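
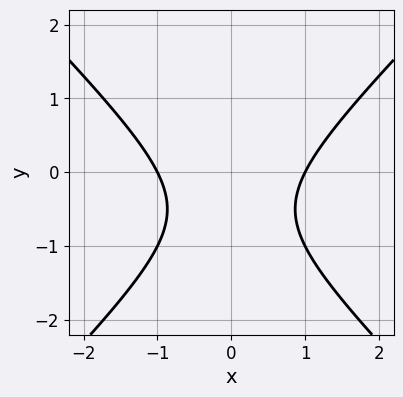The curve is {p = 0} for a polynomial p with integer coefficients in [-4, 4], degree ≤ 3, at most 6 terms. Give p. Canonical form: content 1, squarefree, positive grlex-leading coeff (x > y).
First, the degree is 2 — no degree-1 curve has this shape.
Next, symmetries: the x ↦ −x reflection is a symmetry, so x appears only in even powers.
Then, against the integer gridlines: among the integer gridlines, it crosses the x-axis at x ∈ {-1, 1}; no y-intercept at any integer in the box.
Finally, together with the visible shape, these determine p as stated.

x^2 - y^2 - y - 1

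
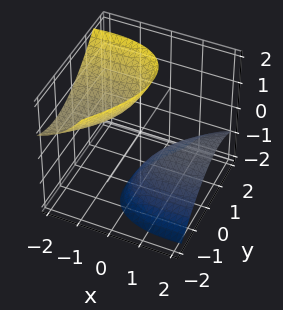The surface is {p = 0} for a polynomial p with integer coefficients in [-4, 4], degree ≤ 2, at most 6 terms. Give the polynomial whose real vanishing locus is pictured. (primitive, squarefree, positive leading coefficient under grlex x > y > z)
First, there are 2 components. Treating them together as one polynomial.
Then, the degree is 2 — no degree-1 surface has this shape.
Next, against the integer gridlines: no x-intercept at any integer in the box; the surface avoids every integer y-axis point in the box.
Finally, assembling these constraints gives the stated polynomial.

x^2 - 2*x*y + 3*x*z + 2*y^2 - z^2 + 2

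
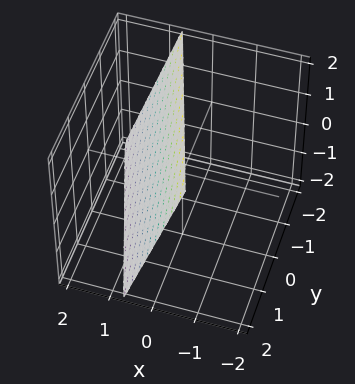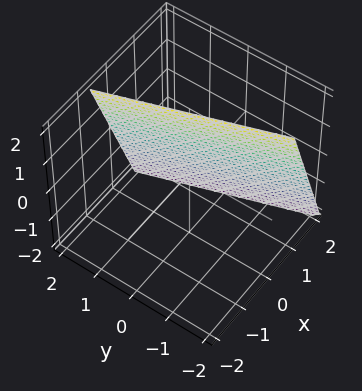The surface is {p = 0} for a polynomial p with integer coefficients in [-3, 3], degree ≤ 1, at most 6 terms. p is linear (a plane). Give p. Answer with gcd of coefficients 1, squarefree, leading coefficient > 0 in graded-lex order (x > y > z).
(a) The degree is 1 — every cross-section is a straight line — this is a plane.
(b) Against the integer gridlines: it crosses the z-axis at the gridline z = 2; one y-axis crossing is at y = 2.
(c) Putting this together gives p.

3*x + y + z - 2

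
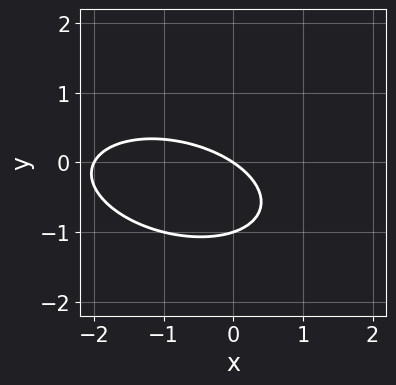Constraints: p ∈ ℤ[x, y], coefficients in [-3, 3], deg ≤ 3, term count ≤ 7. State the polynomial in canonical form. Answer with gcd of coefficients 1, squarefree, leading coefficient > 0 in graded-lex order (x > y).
x^2 + x*y + 3*y^2 + 2*x + 3*y

The degree is 2 — a generic line meets the curve in up to 2 points.
Against the integer gridlines: among the integer gridlines, it crosses the y-axis at y ∈ {-1, 0}; among the integer gridlines, it crosses the x-axis at x ∈ {-2, 0}.
Solving for integer coefficients yields p as stated.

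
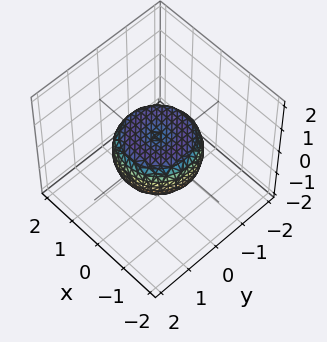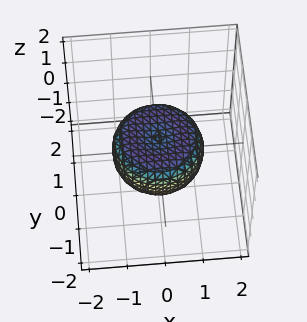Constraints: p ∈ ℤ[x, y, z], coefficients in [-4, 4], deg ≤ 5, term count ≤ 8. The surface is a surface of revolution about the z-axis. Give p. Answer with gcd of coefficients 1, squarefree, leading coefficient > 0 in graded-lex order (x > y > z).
2*x^4 + 4*x^2*y^2 + 2*y^4 - 2*x^2 - 2*y^2 + 3*z^2 - 1

deg p = 4. A generic line meets the surface in up to 4 points.
Symmetry: the z-axis is an axis of rotation, so x and y enter only as x² + y².
Observable constraints: a circular section at z = 0 has radius between 1 and 2.
Matching integer coefficients to the picture gives p.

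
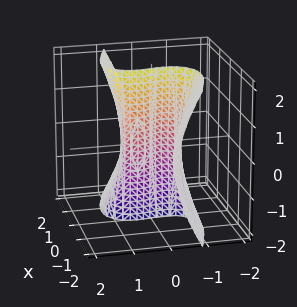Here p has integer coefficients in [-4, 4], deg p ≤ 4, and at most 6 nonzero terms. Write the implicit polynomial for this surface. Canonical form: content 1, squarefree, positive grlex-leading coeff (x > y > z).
3*x^2*y - x*z^2 + 2*y^3 - x - y

(a) Degree: the shape is more complex than any degree-2 surface, so deg p = 3.
(b) Observable constraints: one y-axis crossing is at y = 0; one x-axis crossing is at x = 0.
(c) Assembling these constraints gives the stated polynomial. Check: (0, 0, -1) on the z-axis lies on the surface, and p(0, 0, -1) = 0. ✓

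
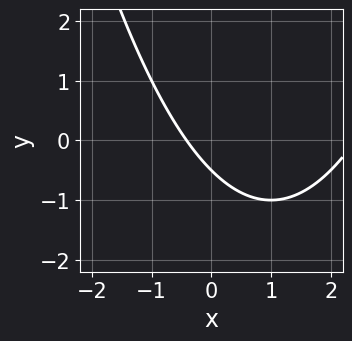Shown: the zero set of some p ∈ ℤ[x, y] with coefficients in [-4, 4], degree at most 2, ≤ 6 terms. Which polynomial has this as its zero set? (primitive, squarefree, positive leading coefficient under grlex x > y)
Degree: the shape is more complex than any degree-1 curve, so deg p = 2.
The integer polynomial consistent with all of this is the stated p.

x^2 - 2*x - 2*y - 1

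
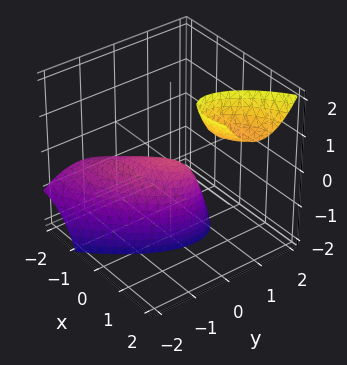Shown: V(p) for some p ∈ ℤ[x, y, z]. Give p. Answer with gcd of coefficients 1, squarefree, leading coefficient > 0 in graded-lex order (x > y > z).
I count 2 distinct pieces. They look like related sheets of one shape, so recover p as a whole.
Degree: the shape is more complex than any degree-1 surface, so deg p = 2.
Observable constraints: it meets the z-axis at z = 0 (among the integer gridlines); it crosses the y-axis at the gridline y = 0; it crosses the x-axis at the gridline x = 0.
Putting this together gives p.

2*x^2 - 3*x*y - 3*x*z + 3*y^2 + 2*z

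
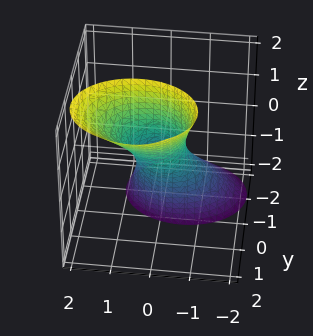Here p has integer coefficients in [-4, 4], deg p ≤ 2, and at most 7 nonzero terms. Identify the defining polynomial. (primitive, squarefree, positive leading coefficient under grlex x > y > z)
2*x^2 - x*z + 3*y^2 - 3*y*z - 1

1. Degree: no degree-1 surface has this shape, so deg p = 2.
2. From the axis intercepts and sections: the surface avoids every integer z-axis point in the box.
3. These observations pin down the coefficients.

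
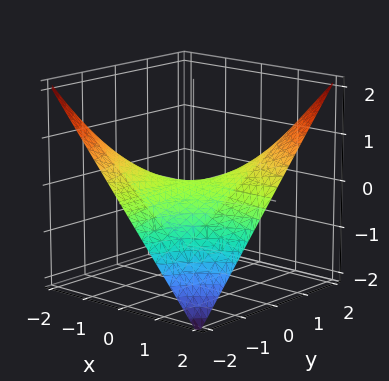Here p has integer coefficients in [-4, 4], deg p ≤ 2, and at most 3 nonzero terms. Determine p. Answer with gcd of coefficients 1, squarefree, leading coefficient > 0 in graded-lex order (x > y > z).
1. deg p = 2. A saddle surface; a quadric.
2. Against the integer gridlines: the visible y-axis segment lies entirely on the surface; the visible x-axis segment lies entirely on the surface; it crosses the z-axis at the gridline z = 0.
3. Together with the visible shape, these determine p as stated.

x*y - 2*z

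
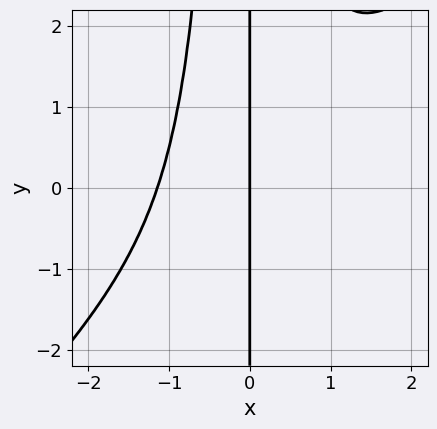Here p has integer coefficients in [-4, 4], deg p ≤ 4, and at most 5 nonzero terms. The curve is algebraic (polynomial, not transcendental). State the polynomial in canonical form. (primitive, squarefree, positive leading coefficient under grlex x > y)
deg p = 4. A generic line meets the curve in up to 4 points.
From the visible intercepts: every point of the y-axis in the box is on the curve; it crosses the x-axis at the gridline x = 0.
Solving for integer coefficients yields p as stated.

2*x^4 - 2*x^3*y + 3*x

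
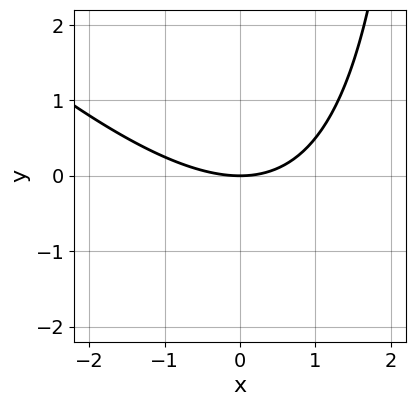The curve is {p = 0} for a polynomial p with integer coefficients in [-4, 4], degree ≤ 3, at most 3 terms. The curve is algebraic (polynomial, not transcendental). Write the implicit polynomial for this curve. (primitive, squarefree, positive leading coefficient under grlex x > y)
x^2 + x*y - 3*y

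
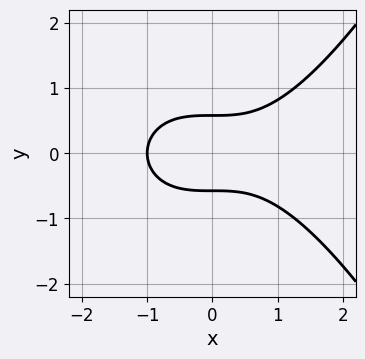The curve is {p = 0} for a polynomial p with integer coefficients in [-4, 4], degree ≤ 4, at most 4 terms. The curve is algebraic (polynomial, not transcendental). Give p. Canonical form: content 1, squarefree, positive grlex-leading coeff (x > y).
x^3 - 3*y^2 + 1

First, deg p = 3. No degree-2 curve has this shape.
Next, symmetries: mirror symmetry y ↦ −y ⇒ only even powers of y.
Then, against the integer gridlines: it meets the x-axis at x = -1 (among the integer gridlines).
Finally, together with the visible shape, these determine p as stated.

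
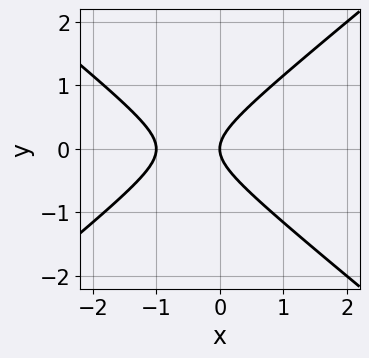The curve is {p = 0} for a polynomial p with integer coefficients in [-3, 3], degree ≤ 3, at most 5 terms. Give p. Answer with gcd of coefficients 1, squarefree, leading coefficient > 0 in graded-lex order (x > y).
2*x^2 - 3*y^2 + 2*x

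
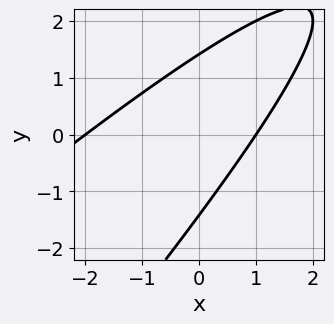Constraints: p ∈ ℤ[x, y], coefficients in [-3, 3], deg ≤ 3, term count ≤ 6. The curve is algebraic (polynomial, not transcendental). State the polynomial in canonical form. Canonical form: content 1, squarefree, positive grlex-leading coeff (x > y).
First, deg p = 2. No degree-1 curve has this shape.
Next, from the visible intercepts: the x-axis gridline crossings are at x ∈ {-2, 1}.
Finally, putting this together gives p.

x^2 - 2*x*y + y^2 + x - 2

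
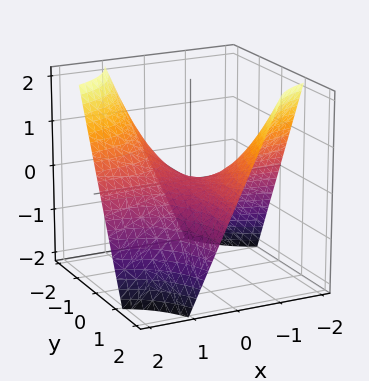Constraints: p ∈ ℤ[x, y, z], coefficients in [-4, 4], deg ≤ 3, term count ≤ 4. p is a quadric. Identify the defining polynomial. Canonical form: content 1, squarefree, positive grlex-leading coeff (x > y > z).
x*y + z

(a) Degree: a saddle surface; a quadric, so deg p = 2.
(b) From the visible intercepts: the visible y-axis segment lies entirely on the surface; the visible x-axis segment lies entirely on the surface; one z-axis crossing is at z = 0.
(c) Together with the visible shape, these determine p as stated.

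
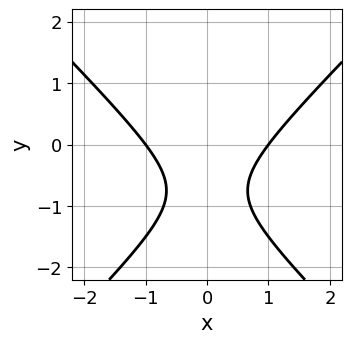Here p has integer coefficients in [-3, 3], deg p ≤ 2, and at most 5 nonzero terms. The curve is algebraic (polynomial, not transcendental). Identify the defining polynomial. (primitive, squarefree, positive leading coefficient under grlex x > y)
2*x^2 - 2*y^2 - 3*y - 2

(a) Degree: no degree-1 curve has this shape, so deg p = 2.
(b) Symmetries: mirror symmetry x ↦ −x ⇒ only even powers of x.
(c) Checking where it meets the axes: the curve avoids every integer y-axis point in the box; the x-axis gridline crossings are at x ∈ {-1, 1}.
(d) Putting this together gives p.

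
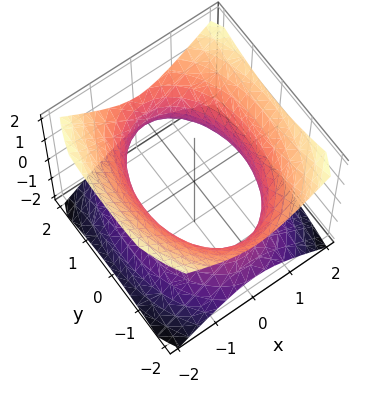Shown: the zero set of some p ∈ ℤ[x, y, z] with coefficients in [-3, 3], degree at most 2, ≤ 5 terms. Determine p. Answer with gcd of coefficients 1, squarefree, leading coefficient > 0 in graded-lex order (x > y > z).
1. Degree: an hourglass — one-sheet hyperboloid; a quadric, so deg p = 2.
2. Symmetries: the x ↦ −x reflection is a symmetry, so x appears only in even powers; mirror symmetry y ↦ −y ⇒ only even powers of y; mirror symmetry z ↦ −z ⇒ only even powers of z.
3. Against the integer gridlines: the surface avoids every integer z-axis point in the box.
4. These observations pin down the coefficients.

2*x^2 + y^2 - 2*z^2 - 3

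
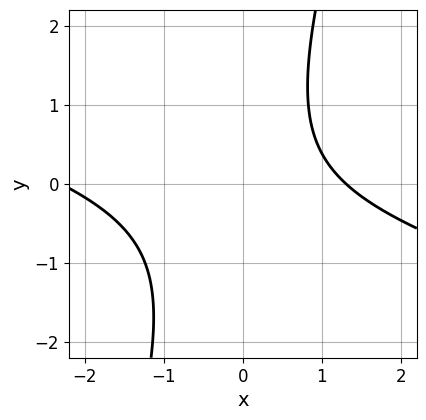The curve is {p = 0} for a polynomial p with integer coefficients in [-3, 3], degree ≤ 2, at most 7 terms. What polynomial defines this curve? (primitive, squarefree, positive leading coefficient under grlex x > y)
(a) deg p = 2. The shape is more complex than any degree-1 curve.
(b) Reading off the gridlines: it misses every integer gridline on the y-axis.
(c) Assembling these constraints gives the stated polynomial.

x^2 + 3*x*y - y^2 + x - 3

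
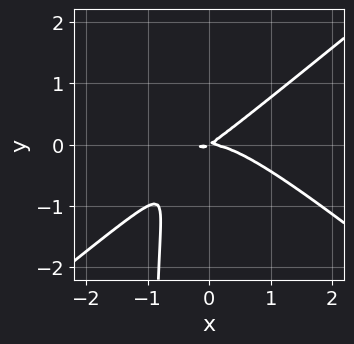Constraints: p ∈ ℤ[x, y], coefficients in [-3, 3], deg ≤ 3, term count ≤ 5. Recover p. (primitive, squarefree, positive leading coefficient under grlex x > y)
2*x^3 - 3*x*y^2 + 2*x*y - 3*y^2

(a) Degree: a generic line meets the curve in up to 3 points, so deg p = 3.
(b) Checking where it meets the axes: it meets the y-axis at y = 0 (among the integer gridlines); it meets the x-axis at x = 0 (among the integer gridlines).
(c) These observations pin down the coefficients.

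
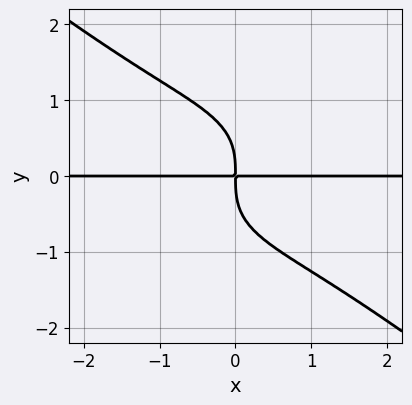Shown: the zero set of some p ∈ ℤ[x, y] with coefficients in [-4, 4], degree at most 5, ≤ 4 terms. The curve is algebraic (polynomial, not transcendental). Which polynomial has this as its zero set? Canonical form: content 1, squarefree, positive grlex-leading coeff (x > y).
First, degree: a generic line meets the curve in up to 4 points, so deg p = 4.
Then, reading off the gridlines: every point of the x-axis in the box is on the curve.
Finally, the integer polynomial consistent with all of this is the stated p.

x^3*y + 2*y^4 + 3*x*y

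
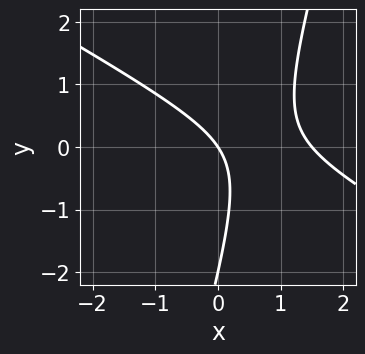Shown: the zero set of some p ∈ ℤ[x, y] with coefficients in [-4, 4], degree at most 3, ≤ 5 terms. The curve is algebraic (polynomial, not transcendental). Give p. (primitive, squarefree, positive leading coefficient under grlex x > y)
First, degree: the shape is more complex than any degree-1 curve, so deg p = 2.
Then, checking where it meets the axes: the y-axis gridline crossings are at y ∈ {-2, 0}; it crosses the x-axis at the gridline x = 0.
Finally, matching integer coefficients to the picture gives p.

2*x^2 + 3*x*y - y^2 - 3*x - 2*y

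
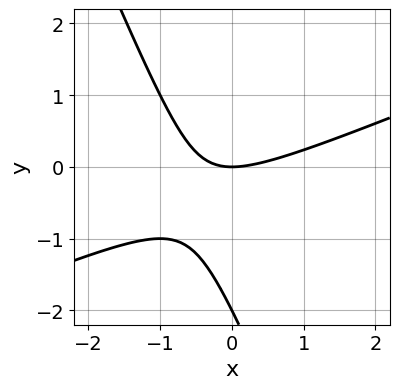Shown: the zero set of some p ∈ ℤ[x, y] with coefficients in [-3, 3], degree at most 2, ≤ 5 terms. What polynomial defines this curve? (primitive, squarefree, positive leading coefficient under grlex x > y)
1. The degree is 2 — a generic line meets the curve in up to 2 points.
2. From the axis intercepts and sections: the y-axis gridline crossings are at y ∈ {-2, 0}; it meets the x-axis at x = 0 (among the integer gridlines).
3. These observations pin down the coefficients.

x^2 - 2*x*y - y^2 - 2*y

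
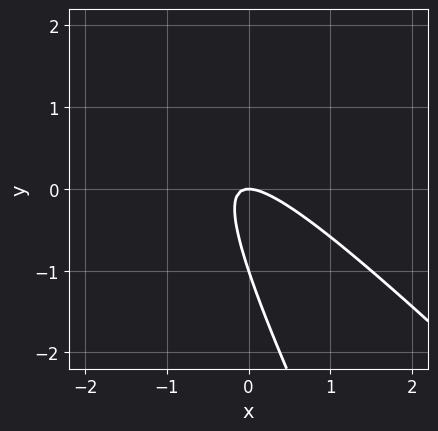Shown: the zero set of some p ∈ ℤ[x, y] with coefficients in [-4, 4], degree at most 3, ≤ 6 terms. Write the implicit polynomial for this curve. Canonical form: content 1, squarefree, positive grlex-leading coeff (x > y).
2*x^2 + 3*x*y + y^2 + y

(a) deg p = 2.
(b) From the axis intercepts and sections: it crosses the x-axis at the gridline x = 0; the y-axis gridline crossings are at y ∈ {-1, 0}.
(c) These observations pin down the coefficients.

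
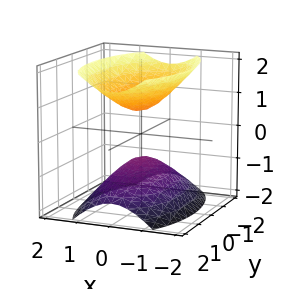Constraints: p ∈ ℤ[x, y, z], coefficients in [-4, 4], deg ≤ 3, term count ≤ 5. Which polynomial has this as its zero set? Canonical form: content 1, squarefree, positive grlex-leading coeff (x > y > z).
3*x^2 + y^2 - 2*z^2 + 1

(a) I count 2 distinct pieces. Treating them together as one polynomial.
(b) Degree: two sheets facing apart; a quadric, so deg p = 2.
(c) Symmetries: the x ↦ −x reflection is a symmetry, so x appears only in even powers; it's symmetric under y → −y, forcing even powers of y; it's symmetric under z → −z, forcing even powers of z.
(d) Observable constraints: it misses every integer gridline on the y-axis; no x-intercept at any integer in the box.
(e) Solving for integer coefficients yields p as stated.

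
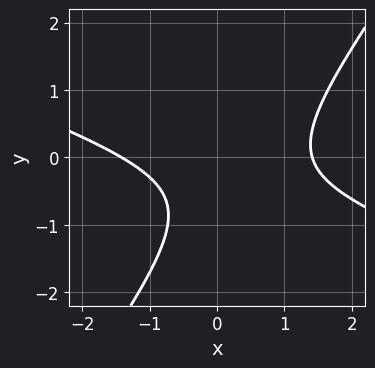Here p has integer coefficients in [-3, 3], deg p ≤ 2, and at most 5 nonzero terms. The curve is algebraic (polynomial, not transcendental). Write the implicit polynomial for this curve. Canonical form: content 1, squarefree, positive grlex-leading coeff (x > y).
x^2 + 2*x*y - 2*y^2 - 2*y - 2

(a) Degree: no degree-1 curve has this shape, so deg p = 2.
(b) Reading off the gridlines: it misses every integer gridline on the y-axis.
(c) Assembling these constraints gives the stated polynomial.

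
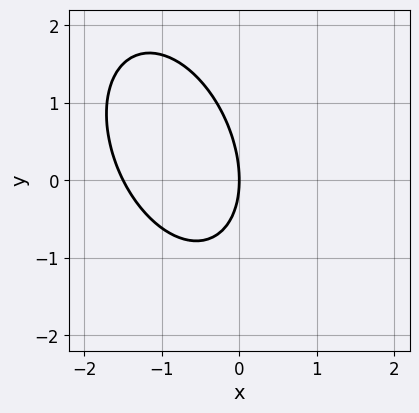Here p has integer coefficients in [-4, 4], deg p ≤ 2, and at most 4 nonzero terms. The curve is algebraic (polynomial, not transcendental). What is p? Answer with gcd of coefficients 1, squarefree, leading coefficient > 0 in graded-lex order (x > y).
2*x^2 + x*y + y^2 + 3*x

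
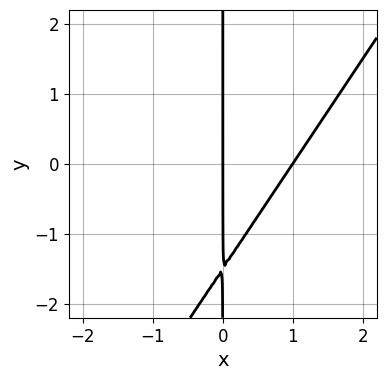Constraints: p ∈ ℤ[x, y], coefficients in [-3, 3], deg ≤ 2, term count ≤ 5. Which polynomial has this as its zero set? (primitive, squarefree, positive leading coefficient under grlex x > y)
First, degree: no degree-1 curve has this shape, so deg p = 2.
Then, observable constraints: the visible y-axis segment lies entirely on the curve; the x-axis gridline crossings are at x ∈ {0, 1}.
Finally, matching integer coefficients to the picture gives p.

3*x^2 - 2*x*y - 3*x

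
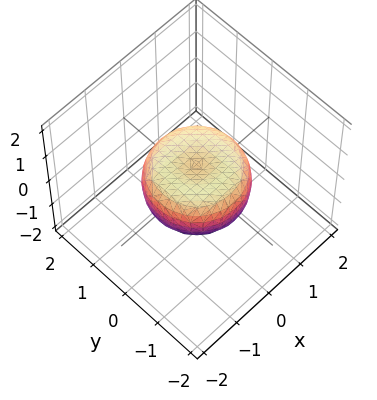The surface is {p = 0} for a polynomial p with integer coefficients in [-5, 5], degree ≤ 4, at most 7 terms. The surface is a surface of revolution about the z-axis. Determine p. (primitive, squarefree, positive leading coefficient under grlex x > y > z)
Degree: the shape is more complex than any degree-3 surface, so deg p = 4.
Symmetry: the z-axis is an axis of rotation, so x and y enter only as x² + y².
Observable constraints: a circular section at z = 0 has radius between 1 and 2.
Matching integer coefficients to the picture gives p.

2*x^4 + 4*x^2*y^2 + 2*y^4 - 2*x^2 - 2*y^2 + 3*z^2 - 1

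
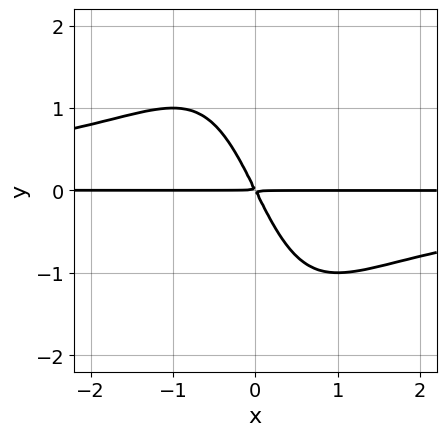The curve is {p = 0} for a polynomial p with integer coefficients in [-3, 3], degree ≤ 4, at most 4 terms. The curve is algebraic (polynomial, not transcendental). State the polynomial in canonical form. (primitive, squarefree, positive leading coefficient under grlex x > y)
x^2*y^2 + 2*x*y + y^2

(a) The degree is 4 — the shape is more complex than any degree-3 curve.
(b) Observable constraints: the visible x-axis segment lies entirely on the curve.
(c) Putting this together gives p.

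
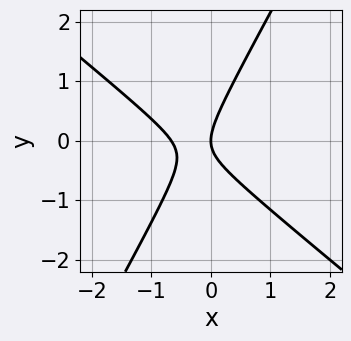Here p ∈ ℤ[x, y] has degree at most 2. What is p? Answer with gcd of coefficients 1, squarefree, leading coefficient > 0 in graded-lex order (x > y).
3*x^2 + 2*x*y - 2*y^2 + 2*x

First, the degree is 2 — the shape is more complex than any degree-1 curve.
Then, reading off the gridlines: one x-axis crossing is at x = 0; it meets the y-axis at y = 0 (among the integer gridlines).
Finally, putting this together gives p.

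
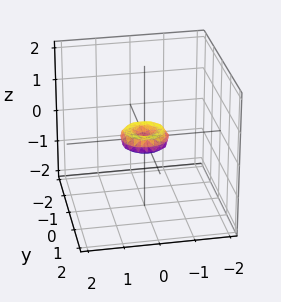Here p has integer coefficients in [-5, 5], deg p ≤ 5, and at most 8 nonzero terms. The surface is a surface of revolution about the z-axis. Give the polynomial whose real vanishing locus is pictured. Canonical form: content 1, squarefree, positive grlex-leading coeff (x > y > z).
2*x^4 + 4*x^2*y^2 + 2*y^4 - x^2 - y^2 + 2*z^2

The degree is 4 — no degree-3 surface has this shape.
By symmetry, the z-axis is an axis of rotation, so x and y enter only as x² + y².
From the axis intercepts and sections: it meets the z-axis at z = 0 (among the integer gridlines); it meets the y-axis at y = 0 (among the integer gridlines); it crosses the x-axis at the gridline x = 0.
Putting this together gives p.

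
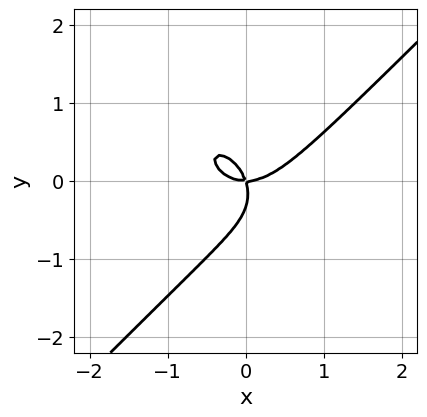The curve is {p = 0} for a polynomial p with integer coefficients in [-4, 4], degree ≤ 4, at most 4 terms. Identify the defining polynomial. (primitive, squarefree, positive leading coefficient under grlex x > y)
Degree: a generic line meets the curve in up to 3 points, so deg p = 3.
Against the integer gridlines: it meets the y-axis at y = 0 (among the integer gridlines); it meets the x-axis at x = 0 (among the integer gridlines).
Matching integer coefficients to the picture gives p.

3*x^3 - 3*y^3 - 3*x*y - y^2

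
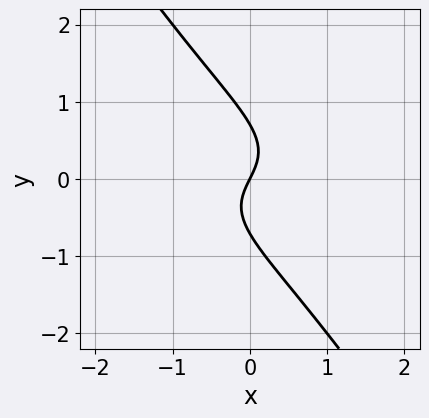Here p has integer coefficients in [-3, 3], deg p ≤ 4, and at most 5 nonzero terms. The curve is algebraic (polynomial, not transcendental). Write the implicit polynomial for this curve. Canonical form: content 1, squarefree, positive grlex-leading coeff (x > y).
1. Degree: the shape is more complex than any degree-2 curve, so deg p = 3.
2. From the visible intercepts: it meets the x-axis at x = 0 (among the integer gridlines); one y-axis crossing is at y = 0.
3. Putting this together gives p.

3*x*y^2 + 2*y^3 + 2*x - y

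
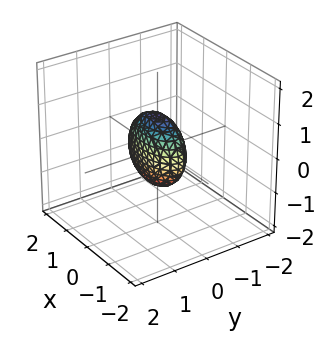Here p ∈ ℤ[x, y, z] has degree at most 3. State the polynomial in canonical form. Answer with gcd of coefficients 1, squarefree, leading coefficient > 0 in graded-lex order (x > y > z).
x^2 + 3*y^2 + z^2 - 1

Degree: bounded and convex; a quadric, so deg p = 2.
Symmetries: the x ↦ −x reflection is a symmetry, so x appears only in even powers; mirror symmetry y ↦ −y ⇒ only even powers of y; it's symmetric under z → −z, forcing even powers of z.
From the visible intercepts: the x-axis gridline crossings are at x ∈ {-1, 1}; the z-axis gridline crossings are at z ∈ {-1, 1}.
Assembling these constraints gives the stated polynomial.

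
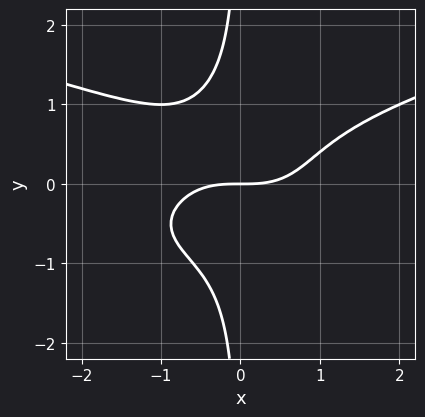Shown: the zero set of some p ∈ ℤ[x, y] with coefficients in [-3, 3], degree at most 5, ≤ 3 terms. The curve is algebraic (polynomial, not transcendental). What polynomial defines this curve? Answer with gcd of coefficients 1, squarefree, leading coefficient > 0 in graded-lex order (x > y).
3*x*y^3 - x^3 + 2*y

(a) Degree: a generic line meets the curve in up to 4 points, so deg p = 4.
(b) From the visible intercepts: one x-axis crossing is at x = 0; it crosses the y-axis at the gridline y = 0.
(c) These observations pin down the coefficients.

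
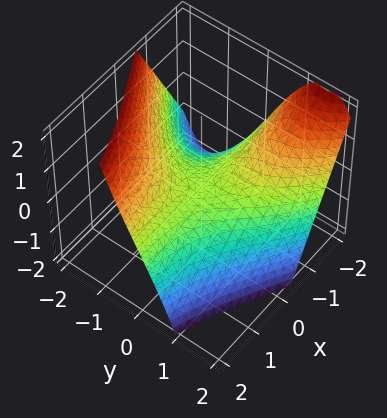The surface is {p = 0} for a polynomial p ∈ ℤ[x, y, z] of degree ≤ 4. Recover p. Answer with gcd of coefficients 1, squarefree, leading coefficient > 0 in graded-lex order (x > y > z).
deg p = 3. No degree-2 surface has this shape.
Checking where it meets the axes: one y-axis crossing is at y = 0; one z-axis crossing is at z = 0.
The integer polynomial consistent with all of this is the stated p. Check: (2, 0, 0) on the x-axis lies on the surface, and p(2, 0, 0) = 0. ✓

y^3 + 3*x*y + 3*z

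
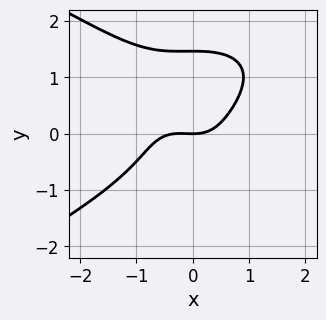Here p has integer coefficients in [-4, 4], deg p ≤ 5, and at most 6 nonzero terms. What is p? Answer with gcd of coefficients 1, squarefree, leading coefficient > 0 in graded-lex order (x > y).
(a) Degree: no degree-3 curve has this shape, so deg p = 4.
(b) From the visible intercepts: it crosses the x-axis at the gridline x = 0; one y-axis crossing is at y = 0.
(c) Fitting integer coefficients to these (and the overall shape) gives p.

3*y^4 + 3*x^3 - 3*y^3 + x^2 - 3*y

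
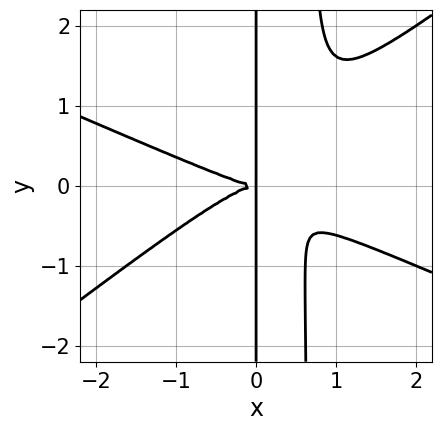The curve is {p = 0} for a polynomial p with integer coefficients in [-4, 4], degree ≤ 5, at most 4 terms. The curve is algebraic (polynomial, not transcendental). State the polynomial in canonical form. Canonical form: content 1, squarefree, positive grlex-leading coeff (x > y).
x^4 + x^3*y - 3*x^2*y^2 + 2*x*y^2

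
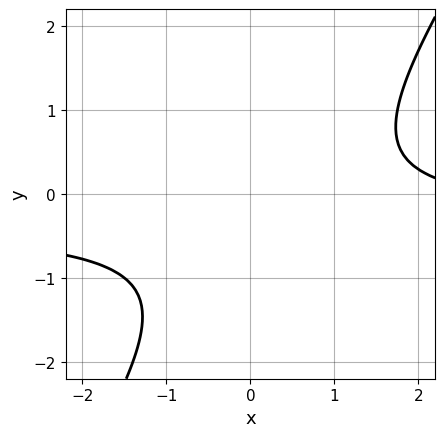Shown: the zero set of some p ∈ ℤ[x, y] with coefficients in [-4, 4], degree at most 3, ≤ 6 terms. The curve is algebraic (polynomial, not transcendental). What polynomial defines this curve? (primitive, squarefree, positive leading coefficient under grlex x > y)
3*x*y - 2*y^2 + x - 2*y - 3

1. The degree is 2 — a generic line meets the curve in up to 2 points.
2. Reading off the gridlines: it misses every integer gridline on the y-axis; no x-intercept at any integer in the box.
3. Putting this together gives p.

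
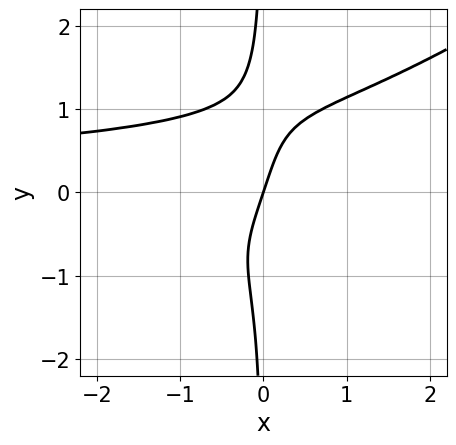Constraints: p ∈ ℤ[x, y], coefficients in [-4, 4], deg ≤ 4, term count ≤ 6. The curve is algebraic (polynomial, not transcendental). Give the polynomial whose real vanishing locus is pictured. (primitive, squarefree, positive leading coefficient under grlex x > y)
2*x^2*y^2 - 3*x*y^3 + 3*x - y

(a) Degree: no degree-3 curve has this shape, so deg p = 4.
(b) Reading off the gridlines: it meets the y-axis at y = 0 (among the integer gridlines); it meets the x-axis at x = 0 (among the integer gridlines).
(c) Matching integer coefficients to the picture gives p.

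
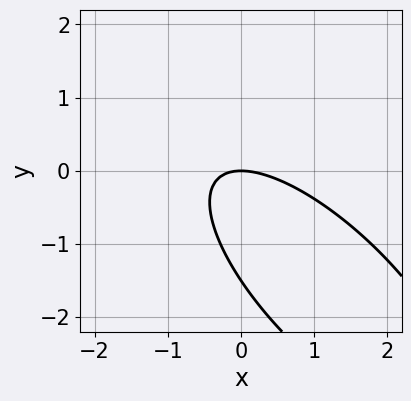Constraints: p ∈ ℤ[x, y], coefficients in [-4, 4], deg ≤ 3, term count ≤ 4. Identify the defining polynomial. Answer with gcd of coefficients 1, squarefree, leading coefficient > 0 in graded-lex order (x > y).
(a) deg p = 2. A generic line meets the curve in up to 2 points.
(b) From the visible intercepts: one y-axis crossing is at y = 0; it crosses the x-axis at the gridline x = 0.
(c) Putting this together gives p.

2*x^2 + 3*x*y + 2*y^2 + 3*y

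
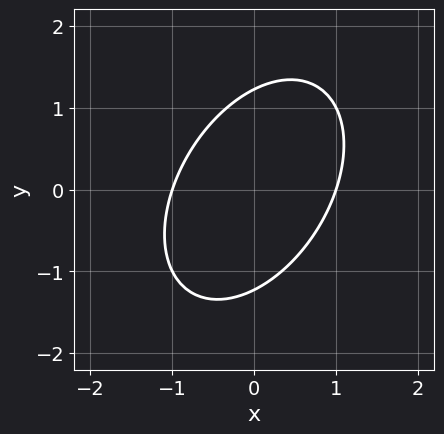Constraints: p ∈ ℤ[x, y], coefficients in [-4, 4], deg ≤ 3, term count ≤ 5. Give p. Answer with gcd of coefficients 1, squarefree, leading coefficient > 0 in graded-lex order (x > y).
1. The degree is 2 — a generic line meets the curve in up to 2 points.
2. Against the integer gridlines: the x-axis gridline crossings are at x ∈ {-1, 1}.
3. The integer polynomial consistent with all of this is the stated p.

3*x^2 - 2*x*y + 2*y^2 - 3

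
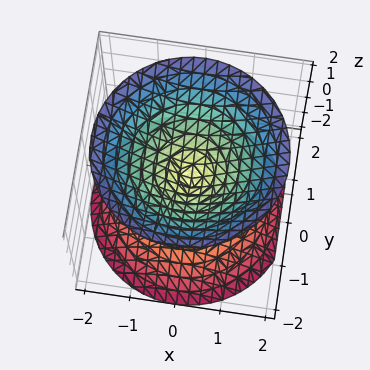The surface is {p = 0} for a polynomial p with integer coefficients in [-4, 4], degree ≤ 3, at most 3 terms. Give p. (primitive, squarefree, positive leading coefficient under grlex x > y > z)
x^2 + y^2 - z^2

1. There are 2 components.
2. Degree: a double cone through the origin; a quadric, so deg p = 2.
3. Symmetries: the z-axis is an axis of rotation, so x and y enter only as x² + y²; the z ↦ −z reflection is a symmetry, so z appears only in even powers.
4. From the axis intercepts and sections: it crosses the y-axis at the gridline y = 0; it meets the z-axis at z = 0 (among the integer gridlines); it crosses the x-axis at the gridline x = 0; a circular section at z = 1 has radius exactly 1.
5. Solving for integer coefficients yields p as stated.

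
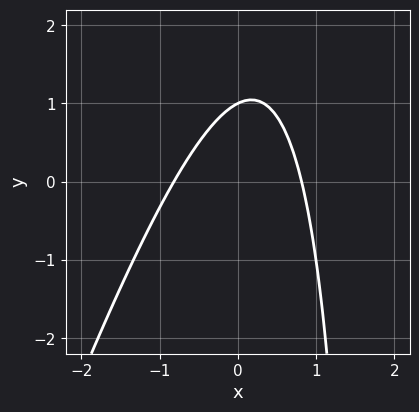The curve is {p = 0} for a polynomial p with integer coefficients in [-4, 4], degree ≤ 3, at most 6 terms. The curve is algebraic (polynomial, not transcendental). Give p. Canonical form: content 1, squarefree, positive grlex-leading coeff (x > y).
(a) The degree is 2 — the shape is more complex than any degree-1 curve.
(b) Observable constraints: one y-axis crossing is at y = 1.
(c) Together with the visible shape, these determine p as stated.

3*x^2 - x*y + 2*y - 2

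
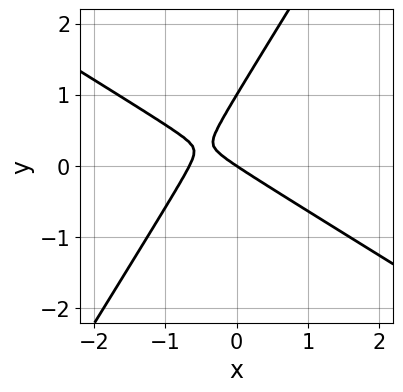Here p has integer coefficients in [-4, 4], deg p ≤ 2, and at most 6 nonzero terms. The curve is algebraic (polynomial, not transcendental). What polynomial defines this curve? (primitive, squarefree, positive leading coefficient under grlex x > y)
(a) Degree: a generic line meets the curve in up to 2 points, so deg p = 2.
(b) Reading off the gridlines: it meets the x-axis at x = 0 (among the integer gridlines); the y-axis gridline crossings are at y ∈ {0, 1}.
(c) These observations pin down the coefficients.

3*x^2 + 3*x*y - 3*y^2 + 2*x + 3*y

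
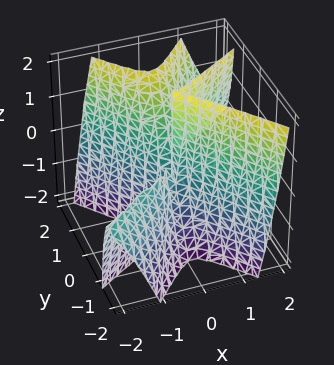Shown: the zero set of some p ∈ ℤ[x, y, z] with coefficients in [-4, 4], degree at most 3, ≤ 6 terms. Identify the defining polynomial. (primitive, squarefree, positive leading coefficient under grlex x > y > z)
2*x^3 - 3*x^2*y - x*y^2 + 2*y^3 - y^2*z

First, degree: the shape is more complex than any degree-2 surface, so deg p = 3.
Next, against the integer gridlines: it meets the y-axis at y = 0 (among the integer gridlines); one x-axis crossing is at x = 0; the visible z-axis segment lies entirely on the surface.
Finally, the integer polynomial consistent with all of this is the stated p.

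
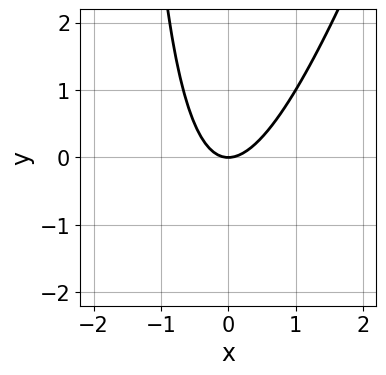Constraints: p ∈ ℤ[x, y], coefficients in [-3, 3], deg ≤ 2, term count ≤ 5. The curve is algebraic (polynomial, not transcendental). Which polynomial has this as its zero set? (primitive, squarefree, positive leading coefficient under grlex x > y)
3*x^2 - x*y - 2*y

1. deg p = 2.
2. From the axis intercepts and sections: one y-axis crossing is at y = 0; one x-axis crossing is at x = 0.
3. These observations pin down the coefficients.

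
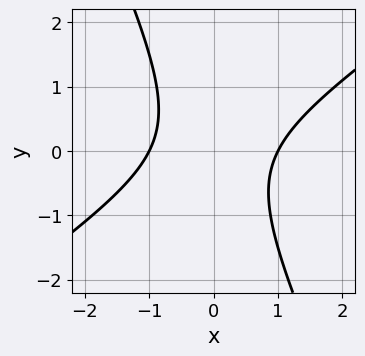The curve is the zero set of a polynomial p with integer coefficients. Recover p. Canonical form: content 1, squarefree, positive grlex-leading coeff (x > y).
Degree: a generic line meets the curve in up to 2 points, so deg p = 2.
Against the integer gridlines: among the integer gridlines, it crosses the x-axis at x ∈ {-1, 1}; no y-intercept at any integer in the box.
The integer polynomial consistent with all of this is the stated p.

3*x^2 - 3*x*y - 2*y^2 - 3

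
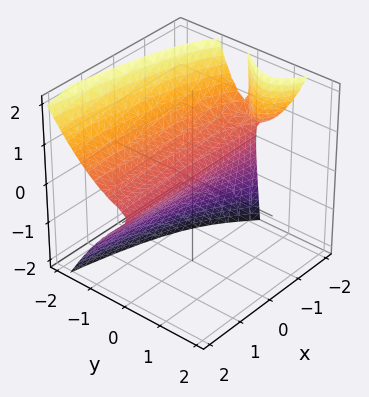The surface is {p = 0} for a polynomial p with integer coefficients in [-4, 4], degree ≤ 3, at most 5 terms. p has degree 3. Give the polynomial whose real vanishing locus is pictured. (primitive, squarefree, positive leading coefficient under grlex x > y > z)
x*z^2 + 2*y^3 - 2*y*z + 2*z^2 + y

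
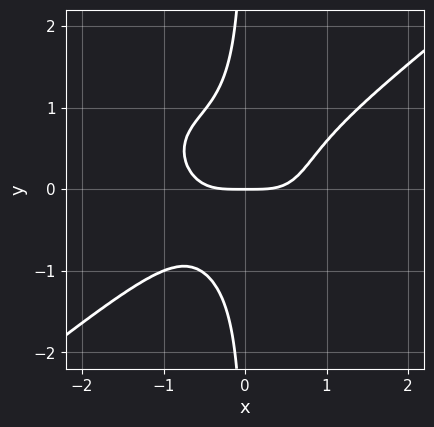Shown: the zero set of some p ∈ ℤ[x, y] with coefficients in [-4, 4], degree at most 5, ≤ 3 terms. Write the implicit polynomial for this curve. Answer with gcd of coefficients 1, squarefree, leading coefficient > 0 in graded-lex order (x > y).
x^4 - 2*x*y^3 - y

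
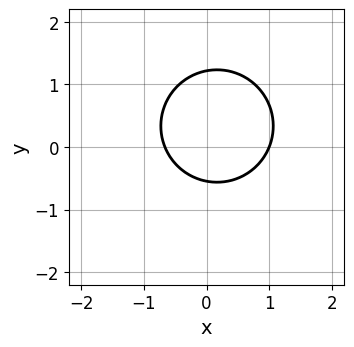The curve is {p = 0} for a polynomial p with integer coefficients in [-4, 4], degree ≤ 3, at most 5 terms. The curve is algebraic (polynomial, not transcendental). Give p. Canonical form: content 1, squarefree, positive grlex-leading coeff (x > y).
1. The degree is 2 — no degree-1 curve has this shape.
2. From the axis intercepts and sections: one x-axis crossing is at x = 1.
3. Together with the visible shape, these determine p as stated.

3*x^2 + 3*y^2 - x - 2*y - 2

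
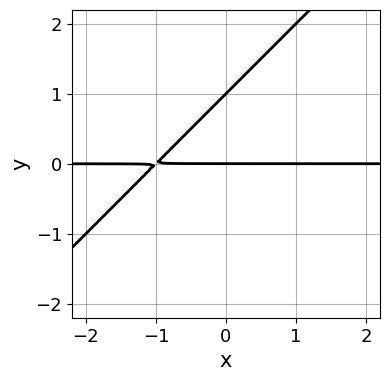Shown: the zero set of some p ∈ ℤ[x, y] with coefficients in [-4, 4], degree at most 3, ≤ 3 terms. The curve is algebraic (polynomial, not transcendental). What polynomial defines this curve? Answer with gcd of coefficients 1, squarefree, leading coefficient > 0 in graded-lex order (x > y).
1. Degree: no degree-1 curve has this shape, so deg p = 2.
2. Observable constraints: the visible x-axis segment lies entirely on the curve; among the integer gridlines, it crosses the y-axis at y ∈ {0, 1}.
3. Putting this together gives p.

x*y - y^2 + y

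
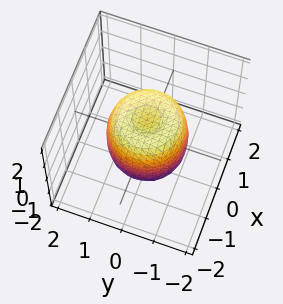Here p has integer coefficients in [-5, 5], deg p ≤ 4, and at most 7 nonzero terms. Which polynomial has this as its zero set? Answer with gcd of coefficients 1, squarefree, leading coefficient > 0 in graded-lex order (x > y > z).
2*x^4 + 4*x^2*y^2 + 2*y^4 - 2*x^2 - 2*y^2 + z^2 - 1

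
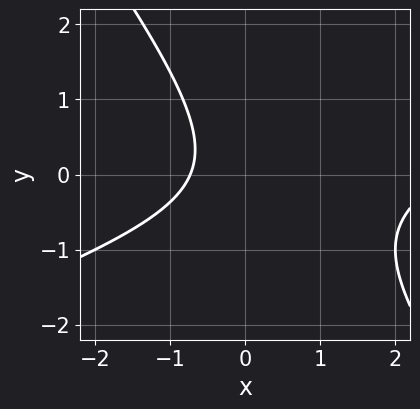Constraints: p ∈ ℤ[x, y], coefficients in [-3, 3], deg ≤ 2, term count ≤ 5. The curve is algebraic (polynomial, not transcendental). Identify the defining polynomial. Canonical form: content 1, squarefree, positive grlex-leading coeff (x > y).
x^2 - 2*x*y - 2*y^2 - 2*x - 2

(a) deg p = 2. The shape is more complex than any degree-1 curve.
(b) Against the integer gridlines: the curve avoids every integer y-axis point in the box.
(c) Matching integer coefficients to the picture gives p.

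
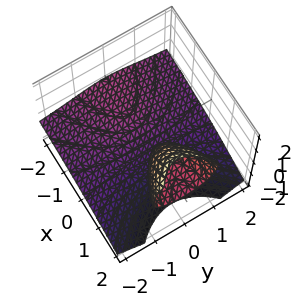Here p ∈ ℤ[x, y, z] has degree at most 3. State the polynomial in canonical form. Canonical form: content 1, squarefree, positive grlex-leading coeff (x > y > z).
2*y^2*z + z^3 - 3*x*z + 2*y^2 + 1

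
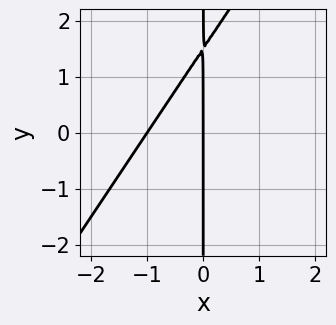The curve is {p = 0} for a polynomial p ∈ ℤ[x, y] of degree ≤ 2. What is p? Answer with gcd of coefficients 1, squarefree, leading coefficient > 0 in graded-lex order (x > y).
3*x^2 - 2*x*y + 3*x

First, the degree is 2 — no degree-1 curve has this shape.
Then, from the axis intercepts and sections: every point of the y-axis in the box is on the curve; the x-axis gridline crossings are at x ∈ {-1, 0}.
Finally, solving for integer coefficients yields p as stated.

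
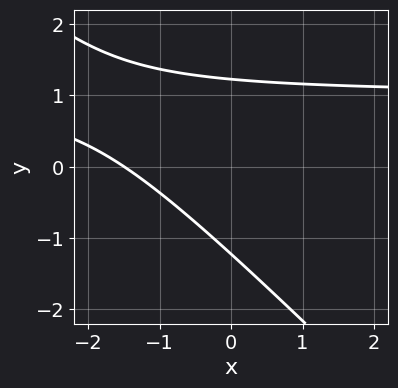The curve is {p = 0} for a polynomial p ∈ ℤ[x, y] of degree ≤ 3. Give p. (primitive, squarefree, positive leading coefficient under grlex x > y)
2*x*y + 2*y^2 - 2*x - 3

1. The degree is 2 — the shape is more complex than any degree-1 curve.
2. Matching integer coefficients to the picture gives p.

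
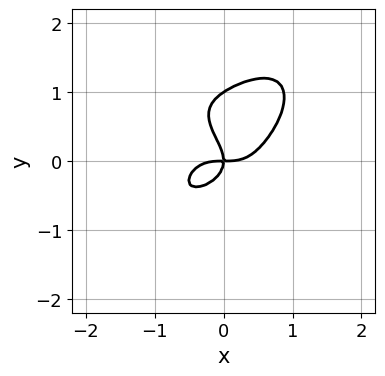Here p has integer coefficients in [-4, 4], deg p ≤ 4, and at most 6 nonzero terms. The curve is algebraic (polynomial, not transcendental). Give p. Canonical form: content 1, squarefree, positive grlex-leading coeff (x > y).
deg p = 4.
Observable constraints: the y-axis gridline crossings are at y ∈ {0, 1}; it crosses the x-axis at the gridline x = 0.
Solving for integer coefficients yields p as stated.

3*x^4 + 3*y^4 - 3*y^3 - 2*x*y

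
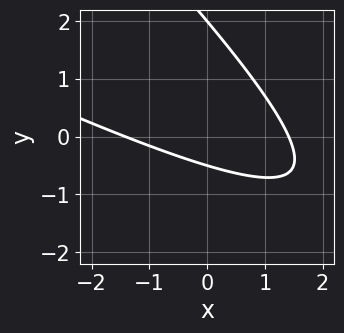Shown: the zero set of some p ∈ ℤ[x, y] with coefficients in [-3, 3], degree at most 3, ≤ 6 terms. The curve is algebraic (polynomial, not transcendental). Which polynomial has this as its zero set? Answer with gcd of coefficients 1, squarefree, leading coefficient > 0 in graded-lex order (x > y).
(a) Degree: the shape is more complex than any degree-1 curve, so deg p = 2.
(b) From the axis intercepts and sections: it meets the y-axis at y = 2 (among the integer gridlines).
(c) Fitting integer coefficients to these (and the overall shape) gives p.

x^2 + 3*x*y + 2*y^2 - 3*y - 2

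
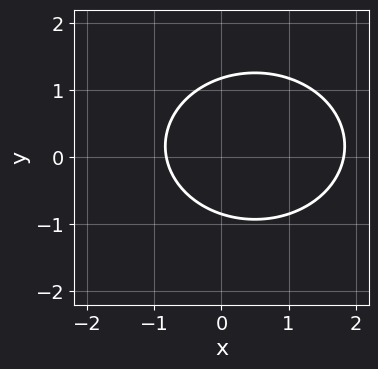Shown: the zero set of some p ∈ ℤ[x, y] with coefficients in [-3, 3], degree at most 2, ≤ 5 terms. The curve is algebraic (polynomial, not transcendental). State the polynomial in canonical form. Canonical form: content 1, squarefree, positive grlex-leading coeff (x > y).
1. The degree is 2 — no degree-1 curve has this shape.
2. Matching integer coefficients to the picture gives p.

2*x^2 + 3*y^2 - 2*x - y - 3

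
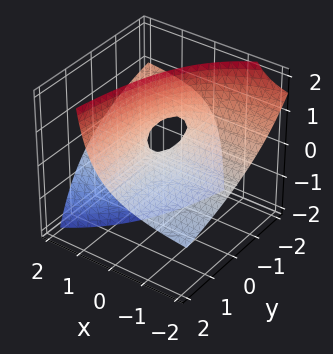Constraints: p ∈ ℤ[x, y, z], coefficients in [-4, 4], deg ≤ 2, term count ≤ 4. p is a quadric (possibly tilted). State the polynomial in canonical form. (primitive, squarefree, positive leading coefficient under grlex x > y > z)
deg p = 2. The shape is more complex than any degree-1 surface.
Checking where it meets the axes: the visible y-axis segment lies entirely on the surface; the visible x-axis segment lies entirely on the surface; it meets the z-axis at z = 0 (among the integer gridlines).
Fitting integer coefficients to these (and the overall shape) gives p.

x*y + 2*x*z - y*z - z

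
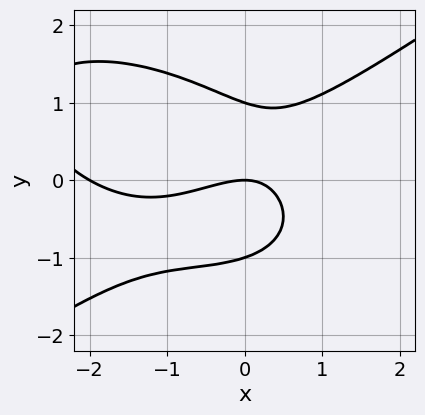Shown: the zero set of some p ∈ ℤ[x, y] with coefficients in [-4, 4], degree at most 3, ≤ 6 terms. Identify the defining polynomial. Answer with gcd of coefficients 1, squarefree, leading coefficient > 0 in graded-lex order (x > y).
x^3 - 3*y^3 + 2*x^2 - 2*x*y + 3*y

1. deg p = 3.
2. Against the integer gridlines: the y-axis gridline crossings are at y ∈ {-1, 0, 1}; among the integer gridlines, it crosses the x-axis at x ∈ {-2, 0}.
3. Solving for integer coefficients yields p as stated.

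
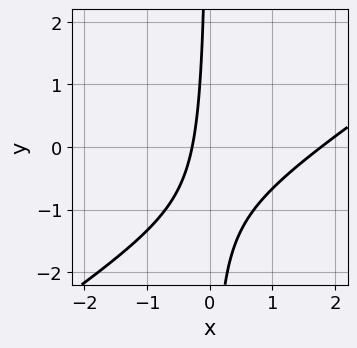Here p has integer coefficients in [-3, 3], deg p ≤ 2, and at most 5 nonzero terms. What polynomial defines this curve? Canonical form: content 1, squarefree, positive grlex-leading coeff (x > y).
The degree is 2 — the shape is more complex than any degree-1 curve.
From the axis intercepts and sections: it misses every integer gridline on the y-axis.
Matching integer coefficients to the picture gives p.

2*x^2 - 3*x*y - 3*x - 1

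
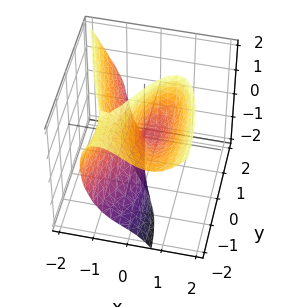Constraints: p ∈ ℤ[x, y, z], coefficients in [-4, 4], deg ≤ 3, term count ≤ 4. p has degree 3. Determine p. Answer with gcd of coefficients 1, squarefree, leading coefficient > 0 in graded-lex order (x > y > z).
3*x^3 + y*z^2 - 3*x*z + y^2

First, deg p = 3. No degree-2 surface has this shape.
Next, observable constraints: one x-axis crossing is at x = 0; it meets the y-axis at y = 0 (among the integer gridlines); the visible z-axis segment lies entirely on the surface.
Finally, assembling these constraints gives the stated polynomial.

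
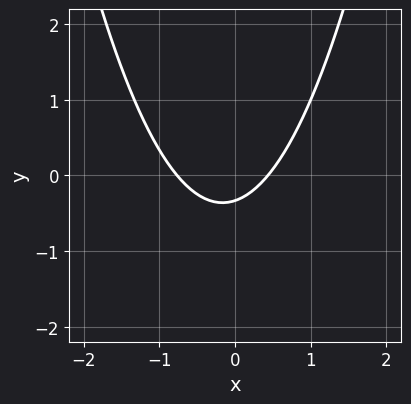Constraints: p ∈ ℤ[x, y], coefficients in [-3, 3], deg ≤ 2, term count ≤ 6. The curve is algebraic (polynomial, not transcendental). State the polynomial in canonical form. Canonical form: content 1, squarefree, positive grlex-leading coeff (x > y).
(a) Degree: a generic line meets the curve in up to 2 points, so deg p = 2.
(b) Putting this together gives p.

3*x^2 + x - 3*y - 1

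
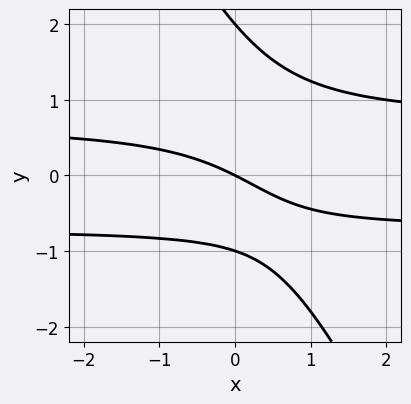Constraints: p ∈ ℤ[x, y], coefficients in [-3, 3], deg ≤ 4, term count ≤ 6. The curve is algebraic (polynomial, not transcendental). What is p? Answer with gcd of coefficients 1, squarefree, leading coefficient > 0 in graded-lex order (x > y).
1. The degree is 3 — a generic line meets the curve in up to 3 points.
2. From the visible intercepts: the y-axis gridline crossings are at y ∈ {-1, 0, 2}; it crosses the x-axis at the gridline x = 0.
3. These observations pin down the coefficients.

2*x*y^2 + y^3 - y^2 - x - 2*y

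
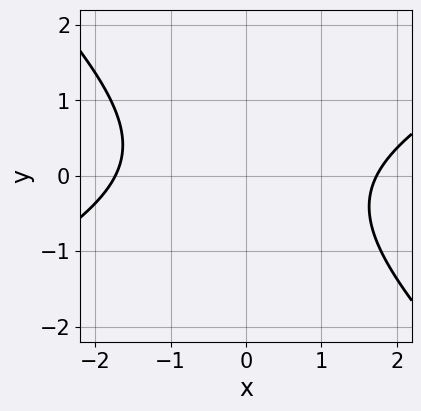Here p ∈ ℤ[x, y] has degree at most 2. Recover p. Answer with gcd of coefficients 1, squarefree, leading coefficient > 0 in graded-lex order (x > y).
deg p = 2.
Reading off the gridlines: no y-intercept at any integer in the box.
Fitting integer coefficients to these (and the overall shape) gives p.

x^2 - x*y - 2*y^2 - 3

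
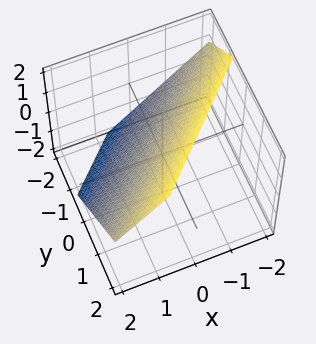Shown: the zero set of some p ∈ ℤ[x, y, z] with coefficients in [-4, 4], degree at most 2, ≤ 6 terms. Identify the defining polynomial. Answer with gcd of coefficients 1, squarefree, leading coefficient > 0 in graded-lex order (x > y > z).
Degree: the surface is flat (a plane), so deg p = 1.
Solving for integer coefficients yields p as stated.

3*x - 3*y + 3*z - 2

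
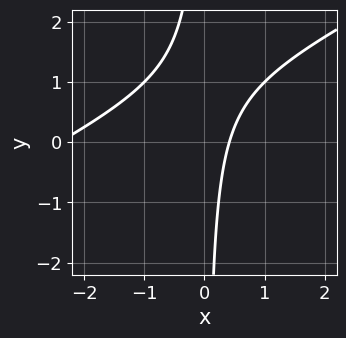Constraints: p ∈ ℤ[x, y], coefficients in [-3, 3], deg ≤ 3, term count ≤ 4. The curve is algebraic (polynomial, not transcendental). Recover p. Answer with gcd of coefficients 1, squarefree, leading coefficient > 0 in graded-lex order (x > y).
x^2 - 2*x*y + 2*x - 1

Degree: the shape is more complex than any degree-1 curve, so deg p = 2.
Against the integer gridlines: it misses every integer gridline on the y-axis.
The integer polynomial consistent with all of this is the stated p.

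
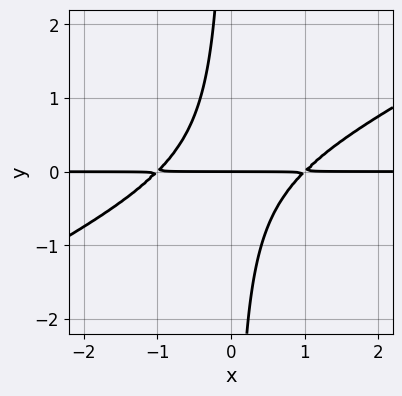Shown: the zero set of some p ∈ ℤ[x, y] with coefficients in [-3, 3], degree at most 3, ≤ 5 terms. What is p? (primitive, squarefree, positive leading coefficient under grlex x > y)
The degree is 3 — no degree-2 curve has this shape.
Reading off the gridlines: every point of the x-axis in the box is on the curve; it crosses the y-axis at the gridline y = 0.
Together with the visible shape, these determine p as stated.

x^2*y - 2*x*y^2 - y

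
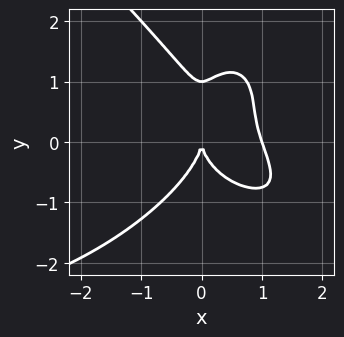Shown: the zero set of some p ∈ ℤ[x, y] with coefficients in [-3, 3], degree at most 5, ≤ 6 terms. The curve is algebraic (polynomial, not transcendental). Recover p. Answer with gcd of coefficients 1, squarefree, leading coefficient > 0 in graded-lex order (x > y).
x^3*y + y^4 + 3*x^3 - y^3 - 3*x^2

1. The degree is 4 — no degree-3 curve has this shape.
2. From the axis intercepts and sections: among the integer gridlines, it crosses the y-axis at y ∈ {0, 1}; the x-axis gridline crossings are at x ∈ {0, 1}.
3. Matching integer coefficients to the picture gives p.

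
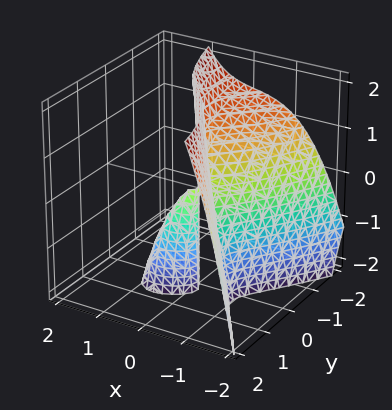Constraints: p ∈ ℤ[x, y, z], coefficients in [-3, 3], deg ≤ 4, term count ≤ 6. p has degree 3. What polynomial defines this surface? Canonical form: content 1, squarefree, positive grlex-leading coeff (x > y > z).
2*x^3 - y^2*z + x*z + 2*y^2 + y*z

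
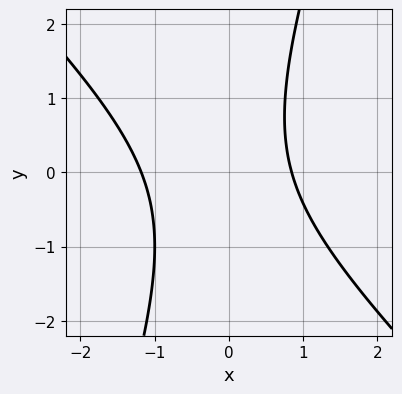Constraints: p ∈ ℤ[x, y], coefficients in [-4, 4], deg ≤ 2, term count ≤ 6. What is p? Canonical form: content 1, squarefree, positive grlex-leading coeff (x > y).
1. Degree: the shape is more complex than any degree-1 curve, so deg p = 2.
2. Checking where it meets the axes: it misses every integer gridline on the y-axis.
3. Fitting integer coefficients to these (and the overall shape) gives p.

3*x^2 + 2*x*y - y^2 + x - 3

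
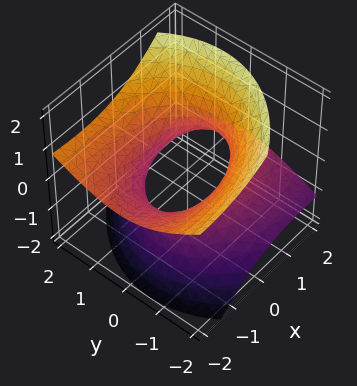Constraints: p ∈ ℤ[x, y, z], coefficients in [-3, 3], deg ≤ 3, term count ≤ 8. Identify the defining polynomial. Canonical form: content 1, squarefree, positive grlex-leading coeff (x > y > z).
x^2 + 3*x*z + 2*y^2 - y*z - 3*z^2 - 2

(a) deg p = 2. The shape is more complex than any degree-1 surface.
(b) From the axis intercepts and sections: no z-intercept at any integer in the box; among the integer gridlines, it crosses the y-axis at y ∈ {-1, 1}.
(c) Fitting integer coefficients to these (and the overall shape) gives p.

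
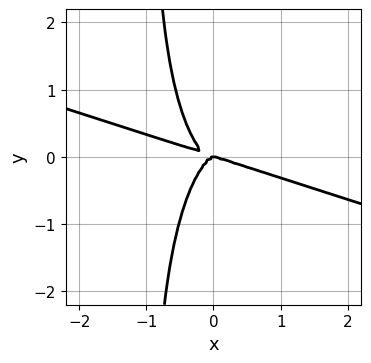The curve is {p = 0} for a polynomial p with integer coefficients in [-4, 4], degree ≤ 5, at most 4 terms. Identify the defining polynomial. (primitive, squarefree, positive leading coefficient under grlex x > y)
x^4 + 3*x^3*y + x*y^3 + y^3

1. The degree is 4 — the shape is more complex than any degree-3 curve.
2. Observable constraints: it meets the x-axis at x = 0 (among the integer gridlines); one y-axis crossing is at y = 0.
3. Matching integer coefficients to the picture gives p.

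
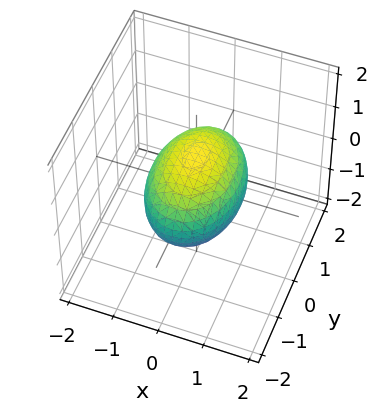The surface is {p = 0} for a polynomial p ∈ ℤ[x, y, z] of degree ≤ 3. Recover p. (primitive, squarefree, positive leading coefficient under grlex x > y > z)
2*x^2 + y^2 + 2*z^2 - 2

deg p = 2. Bounded and convex; a quadric.
Symmetries: the z ↦ −z reflection is a symmetry, so z appears only in even powers; the x ↦ −x reflection is a symmetry, so x appears only in even powers; mirror symmetry y ↦ −y ⇒ only even powers of y.
Observable constraints: the z-axis gridline crossings are at z ∈ {-1, 1}; the x-axis gridline crossings are at x ∈ {-1, 1}.
Together with the visible shape, these determine p as stated.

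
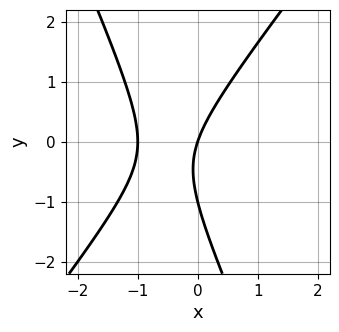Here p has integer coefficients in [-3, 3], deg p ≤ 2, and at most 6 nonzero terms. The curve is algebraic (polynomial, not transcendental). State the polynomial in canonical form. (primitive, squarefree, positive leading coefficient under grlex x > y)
3*x^2 - x*y - y^2 + 3*x - y

(a) deg p = 2. The shape is more complex than any degree-1 curve.
(b) From the visible intercepts: the y-axis gridline crossings are at y ∈ {-1, 0}; among the integer gridlines, it crosses the x-axis at x ∈ {-1, 0}.
(c) The integer polynomial consistent with all of this is the stated p.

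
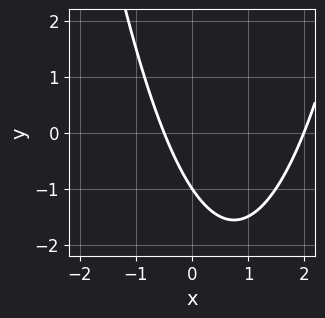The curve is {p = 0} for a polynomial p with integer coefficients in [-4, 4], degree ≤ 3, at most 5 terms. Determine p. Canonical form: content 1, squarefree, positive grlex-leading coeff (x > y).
The degree is 2 — the shape is more complex than any degree-1 curve.
Reading off the gridlines: one x-axis crossing is at x = 2; one y-axis crossing is at y = -1.
Solving for integer coefficients yields p as stated.

2*x^2 - 3*x - 2*y - 2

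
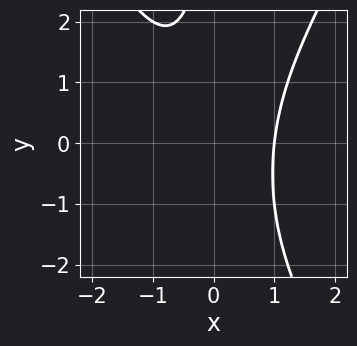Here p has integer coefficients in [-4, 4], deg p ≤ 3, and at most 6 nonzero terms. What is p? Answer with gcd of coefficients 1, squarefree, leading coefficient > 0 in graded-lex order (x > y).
First, degree: the shape is more complex than any degree-2 curve, so deg p = 3.
Then, against the integer gridlines: it crosses the x-axis at the gridline x = 1; the curve avoids every integer y-axis point in the box.
Finally, fitting integer coefficients to these (and the overall shape) gives p.

3*x^3 - x*y^2 - x*y - 3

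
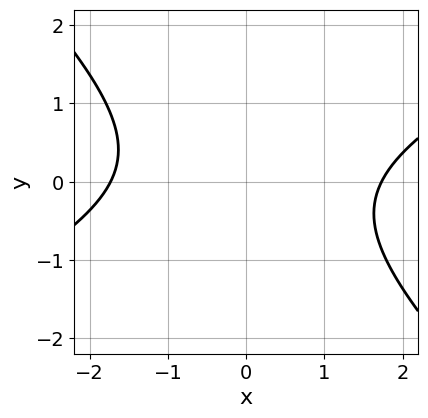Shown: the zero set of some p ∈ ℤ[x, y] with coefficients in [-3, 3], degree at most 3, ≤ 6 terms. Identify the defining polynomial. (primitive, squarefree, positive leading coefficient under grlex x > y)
1. deg p = 2. The shape is more complex than any degree-1 curve.
2. Checking where it meets the axes: it misses every integer gridline on the y-axis.
3. These observations pin down the coefficients.

x^2 - x*y - 2*y^2 - 3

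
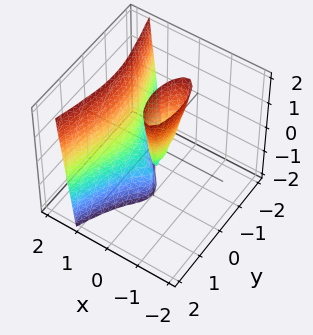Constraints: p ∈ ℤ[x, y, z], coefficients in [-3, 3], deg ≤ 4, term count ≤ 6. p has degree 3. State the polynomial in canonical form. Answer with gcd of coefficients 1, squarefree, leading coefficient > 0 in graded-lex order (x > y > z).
The picture has 2 separate pieces. Treating them together as one polynomial.
The degree is 3 — the shape is more complex than any degree-2 surface.
From the axis intercepts and sections: it meets the y-axis at y = 0 (among the integer gridlines); every point of the z-axis in the box is on the surface; it crosses the x-axis at the gridline x = 0.
Solving for integer coefficients yields p as stated.

3*x^3 - x^2 - x*z - y^2 - x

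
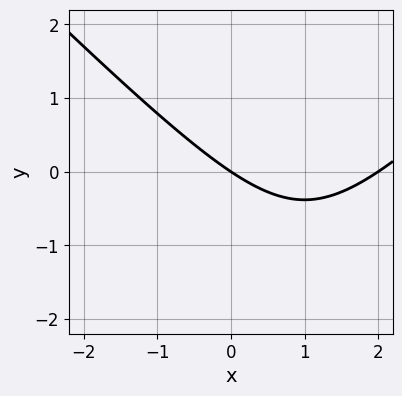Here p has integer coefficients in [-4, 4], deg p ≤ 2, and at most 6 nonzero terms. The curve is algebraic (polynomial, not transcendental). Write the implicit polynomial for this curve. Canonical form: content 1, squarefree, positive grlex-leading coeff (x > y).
(a) Degree: the shape is more complex than any degree-1 curve, so deg p = 2.
(b) Against the integer gridlines: among the integer gridlines, it crosses the x-axis at x ∈ {0, 2}; it crosses the y-axis at the gridline y = 0.
(c) Together with the visible shape, these determine p as stated.

x^2 - y^2 - 2*x - 3*y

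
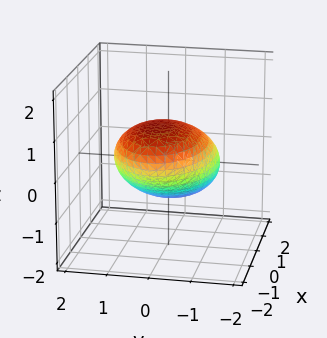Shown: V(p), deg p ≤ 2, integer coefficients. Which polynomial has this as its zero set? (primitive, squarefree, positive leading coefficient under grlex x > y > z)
x^2 + 2*x*z + 2*y^2 + 3*z^2 - 3

First, degree: no degree-1 surface has this shape, so deg p = 2.
Next, reading off the gridlines: the z-axis gridline crossings are at z ∈ {-1, 1}.
Finally, these observations pin down the coefficients.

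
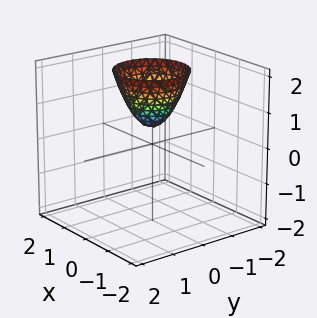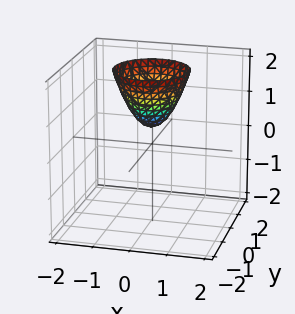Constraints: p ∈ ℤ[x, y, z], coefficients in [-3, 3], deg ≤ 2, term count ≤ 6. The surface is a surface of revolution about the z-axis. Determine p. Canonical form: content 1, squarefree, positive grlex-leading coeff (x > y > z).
(a) The degree is 2 — no degree-1 surface has this shape.
(b) Symmetries: rotational symmetry about the z-axis ⇒ p depends on x, y only through x² + y².
(c) From the axis intercepts and sections: a circular section at z = 2 has radius exactly 1; it misses every integer gridline on the x-axis.
(d) Putting this together gives p.

3*x^2 + 3*y^2 - 2*z + 1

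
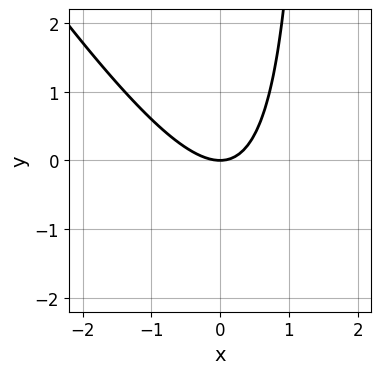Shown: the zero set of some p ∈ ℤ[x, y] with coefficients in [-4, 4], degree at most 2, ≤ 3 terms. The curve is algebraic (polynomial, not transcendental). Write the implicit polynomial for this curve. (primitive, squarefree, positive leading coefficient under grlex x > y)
3*x^2 + 2*x*y - 3*y

First, the degree is 2 — the shape is more complex than any degree-1 curve.
Then, against the integer gridlines: one y-axis crossing is at y = 0; it meets the x-axis at x = 0 (among the integer gridlines).
Finally, assembling these constraints gives the stated polynomial.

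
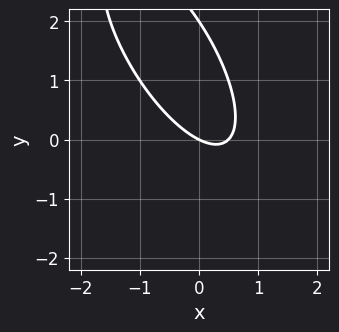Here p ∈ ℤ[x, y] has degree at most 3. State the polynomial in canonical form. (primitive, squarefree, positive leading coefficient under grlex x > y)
2*x^2 + 2*x*y + y^2 - x - 2*y

First, the degree is 2 — the shape is more complex than any degree-1 curve.
Next, from the visible intercepts: it meets the x-axis at x = 0 (among the integer gridlines); the y-axis gridline crossings are at y ∈ {0, 2}.
Finally, fitting integer coefficients to these (and the overall shape) gives p.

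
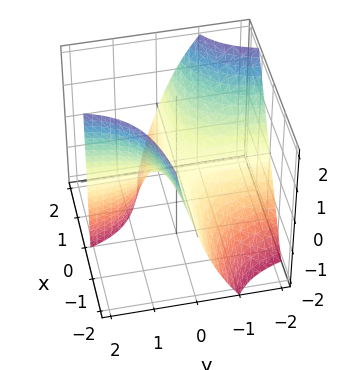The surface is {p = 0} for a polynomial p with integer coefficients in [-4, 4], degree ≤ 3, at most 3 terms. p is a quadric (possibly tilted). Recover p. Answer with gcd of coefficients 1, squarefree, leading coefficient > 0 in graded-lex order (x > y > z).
3*x*y - y*z + 2*z

deg p = 2. No degree-1 surface has this shape.
Reading off the gridlines: it crosses the z-axis at the gridline z = 0; every point of the y-axis in the box is on the surface; the visible x-axis segment lies entirely on the surface.
Together with the visible shape, these determine p as stated.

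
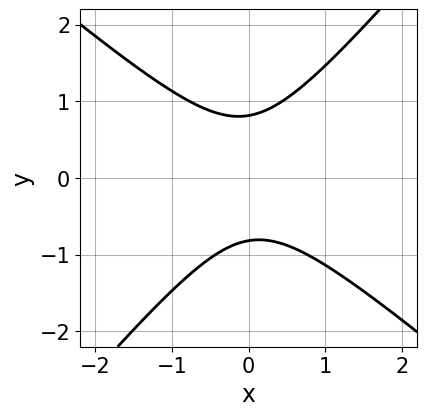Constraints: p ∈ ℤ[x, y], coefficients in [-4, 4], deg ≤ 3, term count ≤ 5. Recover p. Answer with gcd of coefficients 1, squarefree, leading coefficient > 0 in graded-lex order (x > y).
3*x^2 + x*y - 3*y^2 + 2

Degree: the shape is more complex than any degree-1 curve, so deg p = 2.
Checking where it meets the axes: no x-intercept at any integer in the box.
Solving for integer coefficients yields p as stated.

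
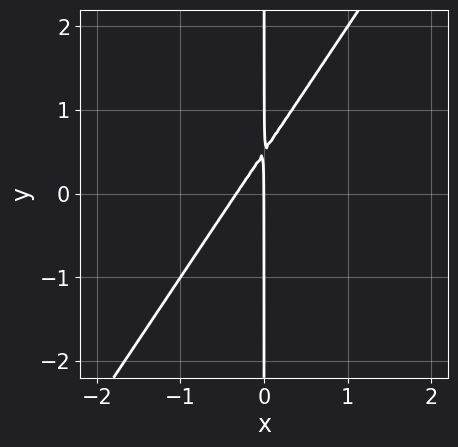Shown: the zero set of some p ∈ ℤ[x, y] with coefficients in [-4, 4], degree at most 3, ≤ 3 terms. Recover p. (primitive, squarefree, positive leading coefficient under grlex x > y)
3*x^2 - 2*x*y + x

(a) The degree is 2 — no degree-1 curve has this shape.
(b) From the visible intercepts: the visible y-axis segment lies entirely on the curve; it crosses the x-axis at the gridline x = 0.
(c) Solving for integer coefficients yields p as stated.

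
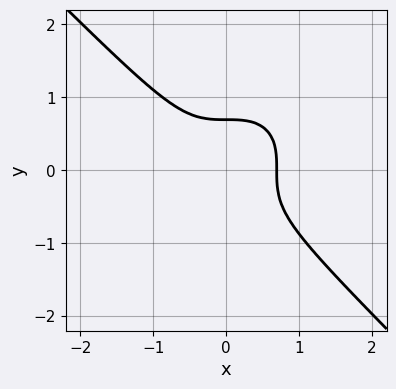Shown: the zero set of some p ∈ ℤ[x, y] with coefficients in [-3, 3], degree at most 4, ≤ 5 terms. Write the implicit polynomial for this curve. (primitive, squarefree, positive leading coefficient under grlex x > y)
First, degree: the shape is more complex than any degree-2 curve, so deg p = 3.
Finally, matching integer coefficients to the picture gives p.

3*x^3 + 3*y^3 - 1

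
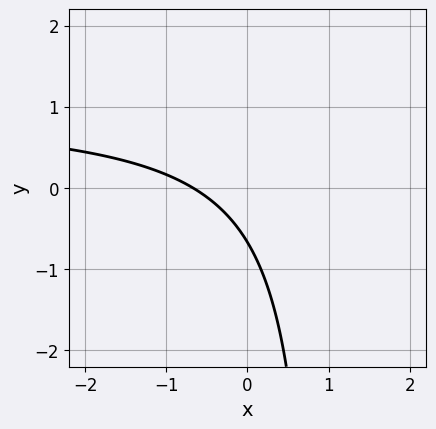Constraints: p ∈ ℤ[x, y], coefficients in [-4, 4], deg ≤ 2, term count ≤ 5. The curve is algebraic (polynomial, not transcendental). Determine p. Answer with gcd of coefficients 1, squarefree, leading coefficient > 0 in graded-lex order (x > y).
3*x*y - 3*x - 3*y - 2

deg p = 2. A generic line meets the curve in up to 2 points.
Matching integer coefficients to the picture gives p.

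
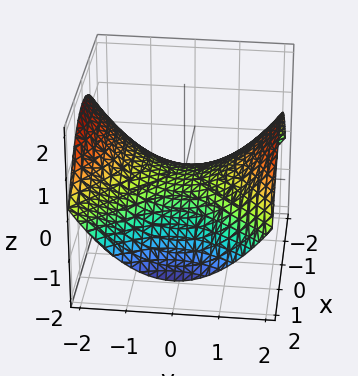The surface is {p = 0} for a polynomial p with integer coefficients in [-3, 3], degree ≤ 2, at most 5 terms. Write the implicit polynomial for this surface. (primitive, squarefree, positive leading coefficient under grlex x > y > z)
(a) deg p = 2. A saddle surface; a quadric.
(b) Symmetries: the x ↦ −x reflection is a symmetry, so x appears only in even powers; it's symmetric under y → −y, forcing even powers of y.
(c) Checking where it meets the axes: one x-axis crossing is at x = 0; it crosses the y-axis at the gridline y = 0; it meets the z-axis at z = 0 (among the integer gridlines).
(d) Together with the visible shape, these determine p as stated.

x^2 - y^2 + 3*z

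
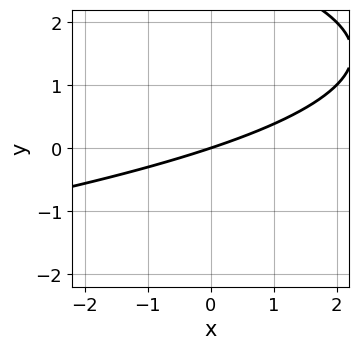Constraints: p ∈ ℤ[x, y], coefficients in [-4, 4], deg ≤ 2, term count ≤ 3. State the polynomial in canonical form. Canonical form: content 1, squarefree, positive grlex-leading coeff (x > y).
1. Degree: a generic line meets the curve in up to 2 points, so deg p = 2.
2. Reading off the gridlines: one y-axis crossing is at y = 0; it crosses the x-axis at the gridline x = 0.
3. Together with the visible shape, these determine p as stated.

y^2 + x - 3*y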